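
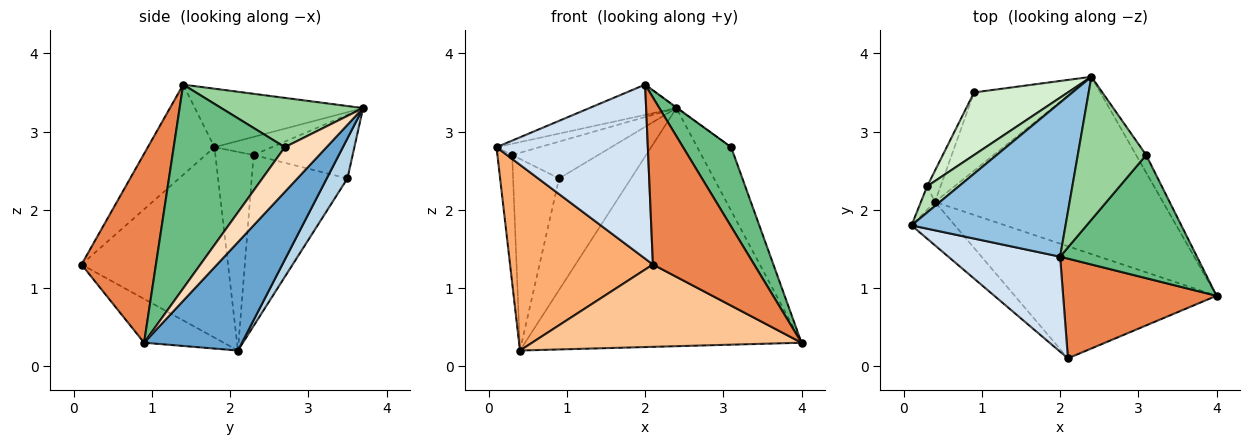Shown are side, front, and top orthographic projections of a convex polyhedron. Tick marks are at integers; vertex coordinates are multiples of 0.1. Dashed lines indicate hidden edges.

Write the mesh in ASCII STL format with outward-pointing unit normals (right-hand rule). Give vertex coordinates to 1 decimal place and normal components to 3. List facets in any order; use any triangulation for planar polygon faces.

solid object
 facet normal 0.273 0.772 -0.574
  outer loop
   vertex 0.4 2.1 0.2
   vertex 2.4 3.7 3.3
   vertex 4.0 0.9 0.3
  endloop
 endfacet
 facet normal -0.349 0.181 0.919
  outer loop
   vertex 2.0 1.4 3.6
   vertex 2.4 3.7 3.3
   vertex 0.1 1.8 2.8
  endloop
 endfacet
 facet normal 0.229 0.797 -0.559
  outer loop
   vertex 0.9 3.5 2.4
   vertex 2.4 3.7 3.3
   vertex 0.4 2.1 0.2
  endloop
 endfacet
 facet normal -0.361 -0.819 0.447
  outer loop
   vertex 2.1 0.1 1.3
   vertex 2.0 1.4 3.6
   vertex 0.1 1.8 2.8
  endloop
 endfacet
 facet normal 0.534 -0.726 0.434
  outer loop
   vertex 2.1 0.1 1.3
   vertex 4.0 0.9 0.3
   vertex 2.0 1.4 3.6
  endloop
 endfacet
 facet normal -0.707 -0.689 -0.161
  outer loop
   vertex 2.1 0.1 1.3
   vertex 0.1 1.8 2.8
   vertex 0.4 2.1 0.2
  endloop
 endfacet
 facet normal -0.172 -0.583 -0.794
  outer loop
   vertex 2.1 0.1 1.3
   vertex 0.4 2.1 0.2
   vertex 4.0 0.9 0.3
  endloop
 endfacet
 facet normal 0.765 0.621 -0.172
  outer loop
   vertex 3.1 2.7 2.8
   vertex 4.0 0.9 0.3
   vertex 2.4 3.7 3.3
  endloop
 endfacet
 facet normal 0.781 -0.338 0.525
  outer loop
   vertex 3.1 2.7 2.8
   vertex 2.0 1.4 3.6
   vertex 4.0 0.9 0.3
  endloop
 endfacet
 facet normal 0.585 0.004 0.811
  outer loop
   vertex 3.1 2.7 2.8
   vertex 2.4 3.7 3.3
   vertex 2.0 1.4 3.6
  endloop
 endfacet
 facet normal -0.465 0.349 0.814
  outer loop
   vertex 0.3 2.3 2.7
   vertex 0.1 1.8 2.8
   vertex 2.4 3.7 3.3
  endloop
 endfacet
 facet normal -0.505 0.438 0.744
  outer loop
   vertex 0.3 2.3 2.7
   vertex 2.4 3.7 3.3
   vertex 0.9 3.5 2.4
  endloop
 endfacet
 facet normal -0.931 0.359 -0.066
  outer loop
   vertex 0.3 2.3 2.7
   vertex 0.4 2.1 0.2
   vertex 0.1 1.8 2.8
  endloop
 endfacet
 facet normal -0.899 0.432 -0.071
  outer loop
   vertex 0.3 2.3 2.7
   vertex 0.9 3.5 2.4
   vertex 0.4 2.1 0.2
  endloop
 endfacet
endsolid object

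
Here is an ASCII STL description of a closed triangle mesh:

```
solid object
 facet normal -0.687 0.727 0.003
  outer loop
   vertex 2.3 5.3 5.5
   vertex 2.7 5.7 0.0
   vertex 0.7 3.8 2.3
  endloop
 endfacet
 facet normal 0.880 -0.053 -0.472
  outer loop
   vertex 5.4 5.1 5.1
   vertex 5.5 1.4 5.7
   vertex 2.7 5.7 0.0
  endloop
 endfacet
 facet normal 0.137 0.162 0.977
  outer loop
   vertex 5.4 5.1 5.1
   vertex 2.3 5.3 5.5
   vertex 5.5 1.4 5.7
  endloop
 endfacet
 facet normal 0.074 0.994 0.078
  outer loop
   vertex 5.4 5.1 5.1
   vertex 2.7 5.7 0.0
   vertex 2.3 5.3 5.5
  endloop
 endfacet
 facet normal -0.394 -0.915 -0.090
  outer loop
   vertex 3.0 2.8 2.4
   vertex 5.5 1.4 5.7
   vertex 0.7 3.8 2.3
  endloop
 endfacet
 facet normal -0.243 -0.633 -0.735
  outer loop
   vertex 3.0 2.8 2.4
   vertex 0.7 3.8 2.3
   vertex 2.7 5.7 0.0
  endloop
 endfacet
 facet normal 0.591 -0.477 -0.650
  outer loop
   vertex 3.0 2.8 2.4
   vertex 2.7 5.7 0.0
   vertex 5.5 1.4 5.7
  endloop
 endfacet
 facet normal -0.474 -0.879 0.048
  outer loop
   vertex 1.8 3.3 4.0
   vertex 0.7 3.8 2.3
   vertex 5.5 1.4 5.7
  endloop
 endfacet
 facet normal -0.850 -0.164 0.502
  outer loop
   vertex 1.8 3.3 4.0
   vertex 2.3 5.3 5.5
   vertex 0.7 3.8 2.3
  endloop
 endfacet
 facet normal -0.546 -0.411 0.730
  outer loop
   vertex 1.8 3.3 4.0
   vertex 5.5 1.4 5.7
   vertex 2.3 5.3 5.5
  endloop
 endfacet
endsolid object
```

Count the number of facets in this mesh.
10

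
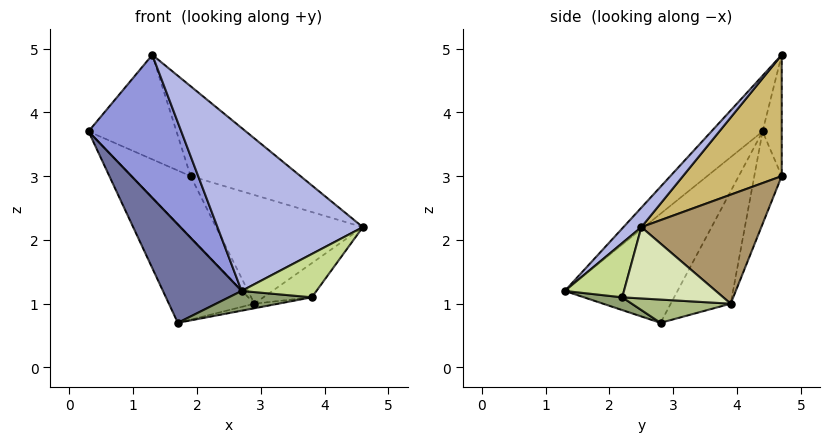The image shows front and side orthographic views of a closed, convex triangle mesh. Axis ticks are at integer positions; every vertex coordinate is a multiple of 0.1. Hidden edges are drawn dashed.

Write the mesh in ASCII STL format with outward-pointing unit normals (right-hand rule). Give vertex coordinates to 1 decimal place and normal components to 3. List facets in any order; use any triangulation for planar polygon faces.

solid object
 facet normal -0.818 -0.571 -0.077
  outer loop
   vertex 1.7 2.8 0.7
   vertex 2.7 1.3 1.2
   vertex 0.3 4.4 3.7
  endloop
 endfacet
 facet normal -0.469 0.669 -0.576
  outer loop
   vertex 2.9 3.9 1.0
   vertex 1.7 2.8 0.7
   vertex 0.3 4.4 3.7
  endloop
 endfacet
 facet normal -0.410 -0.744 0.528
  outer loop
   vertex 1.3 4.7 4.9
   vertex 0.3 4.4 3.7
   vertex 2.7 1.3 1.2
  endloop
 endfacet
 facet normal 0.088 -0.717 0.692
  outer loop
   vertex 1.3 4.7 4.9
   vertex 2.7 1.3 1.2
   vertex 4.6 2.5 2.2
  endloop
 endfacet
 facet normal 0.113 -0.245 -0.963
  outer loop
   vertex 3.8 2.2 1.1
   vertex 2.7 1.3 1.2
   vertex 1.7 2.8 0.7
  endloop
 endfacet
 facet normal 0.200 0.048 -0.979
  outer loop
   vertex 3.8 2.2 1.1
   vertex 1.7 2.8 0.7
   vertex 2.9 3.9 1.0
  endloop
 endfacet
 facet normal 0.603 -0.763 -0.231
  outer loop
   vertex 3.8 2.2 1.1
   vertex 4.6 2.5 2.2
   vertex 2.7 1.3 1.2
  endloop
 endfacet
 facet normal 0.713 0.342 -0.612
  outer loop
   vertex 3.8 2.2 1.1
   vertex 2.9 3.9 1.0
   vertex 4.6 2.5 2.2
  endloop
 endfacet
 facet normal 0.633 0.774 0.007
  outer loop
   vertex 1.9 4.7 3.0
   vertex 4.6 2.5 2.2
   vertex 2.9 3.9 1.0
  endloop
 endfacet
 facet normal 0.654 0.728 0.207
  outer loop
   vertex 1.9 4.7 3.0
   vertex 1.3 4.7 4.9
   vertex 4.6 2.5 2.2
  endloop
 endfacet
 facet normal -0.365 0.787 -0.497
  outer loop
   vertex 1.9 4.7 3.0
   vertex 2.9 3.9 1.0
   vertex 0.3 4.4 3.7
  endloop
 endfacet
 facet normal -0.212 0.975 -0.067
  outer loop
   vertex 1.9 4.7 3.0
   vertex 0.3 4.4 3.7
   vertex 1.3 4.7 4.9
  endloop
 endfacet
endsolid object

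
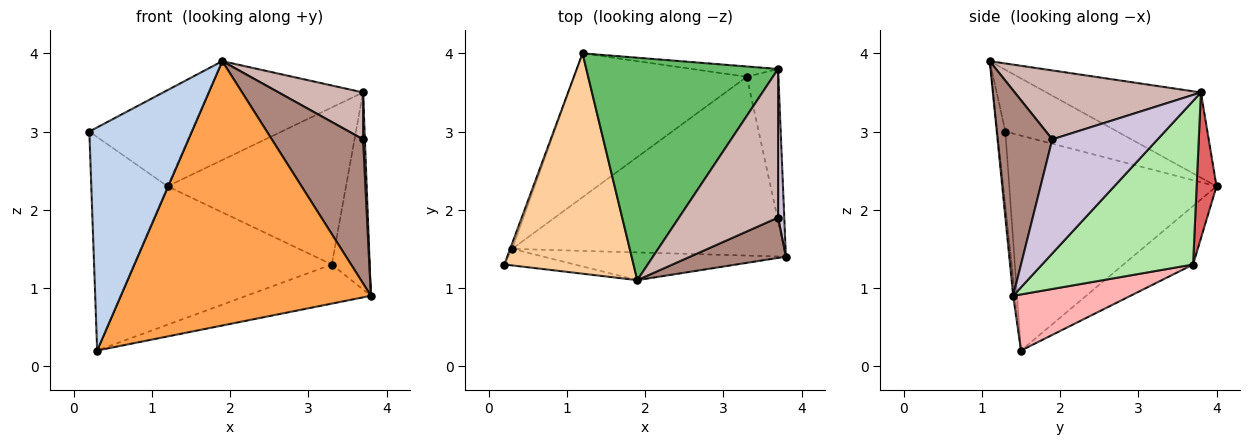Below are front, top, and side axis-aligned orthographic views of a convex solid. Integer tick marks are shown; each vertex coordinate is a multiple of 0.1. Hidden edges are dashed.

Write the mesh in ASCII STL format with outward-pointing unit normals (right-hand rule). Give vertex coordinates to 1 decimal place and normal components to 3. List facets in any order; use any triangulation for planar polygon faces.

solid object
 facet normal -0.938 0.345 -0.009
  outer loop
   vertex 0.3 1.5 0.2
   vertex 0.2 1.3 3.0
   vertex 1.2 4.0 2.3
  endloop
 endfacet
 facet normal -0.078 -0.994 -0.074
  outer loop
   vertex 1.9 1.1 3.9
   vertex 0.2 1.3 3.0
   vertex 0.3 1.5 0.2
  endloop
 endfacet
 facet normal -0.008 -0.995 -0.104
  outer loop
   vertex 1.9 1.1 3.9
   vertex 0.3 1.5 0.2
   vertex 3.8 1.4 0.9
  endloop
 endfacet
 facet normal -0.401 0.366 0.839
  outer loop
   vertex 1.9 1.1 3.9
   vertex 1.2 4.0 2.3
   vertex 0.2 1.3 3.0
  endloop
 endfacet
 facet normal -0.376 0.376 0.847
  outer loop
   vertex 1.9 1.1 3.9
   vertex 3.7 3.8 3.5
   vertex 1.2 4.0 2.3
  endloop
 endfacet
 facet normal 0.953 0.239 -0.184
  outer loop
   vertex 3.3 3.7 1.3
   vertex 3.7 3.8 3.5
   vertex 3.8 1.4 0.9
  endloop
 endfacet
 facet normal 0.111 0.992 -0.065
  outer loop
   vertex 3.3 3.7 1.3
   vertex 1.2 4.0 2.3
   vertex 3.7 3.8 3.5
  endloop
 endfacet
 facet normal 0.198 0.209 -0.958
  outer loop
   vertex 3.3 3.7 1.3
   vertex 3.8 1.4 0.9
   vertex 0.3 1.5 0.2
  endloop
 endfacet
 facet normal -0.237 0.673 -0.700
  outer loop
   vertex 3.3 3.7 1.3
   vertex 0.3 1.5 0.2
   vertex 1.2 4.0 2.3
  endloop
 endfacet
 facet normal 0.998 -0.017 0.054
  outer loop
   vertex 3.7 1.9 2.9
   vertex 3.8 1.4 0.9
   vertex 3.7 3.8 3.5
  endloop
 endfacet
 facet normal 0.500 -0.834 0.233
  outer loop
   vertex 3.7 1.9 2.9
   vertex 1.9 1.1 3.9
   vertex 3.8 1.4 0.9
  endloop
 endfacet
 facet normal 0.553 -0.251 0.795
  outer loop
   vertex 3.7 1.9 2.9
   vertex 3.7 3.8 3.5
   vertex 1.9 1.1 3.9
  endloop
 endfacet
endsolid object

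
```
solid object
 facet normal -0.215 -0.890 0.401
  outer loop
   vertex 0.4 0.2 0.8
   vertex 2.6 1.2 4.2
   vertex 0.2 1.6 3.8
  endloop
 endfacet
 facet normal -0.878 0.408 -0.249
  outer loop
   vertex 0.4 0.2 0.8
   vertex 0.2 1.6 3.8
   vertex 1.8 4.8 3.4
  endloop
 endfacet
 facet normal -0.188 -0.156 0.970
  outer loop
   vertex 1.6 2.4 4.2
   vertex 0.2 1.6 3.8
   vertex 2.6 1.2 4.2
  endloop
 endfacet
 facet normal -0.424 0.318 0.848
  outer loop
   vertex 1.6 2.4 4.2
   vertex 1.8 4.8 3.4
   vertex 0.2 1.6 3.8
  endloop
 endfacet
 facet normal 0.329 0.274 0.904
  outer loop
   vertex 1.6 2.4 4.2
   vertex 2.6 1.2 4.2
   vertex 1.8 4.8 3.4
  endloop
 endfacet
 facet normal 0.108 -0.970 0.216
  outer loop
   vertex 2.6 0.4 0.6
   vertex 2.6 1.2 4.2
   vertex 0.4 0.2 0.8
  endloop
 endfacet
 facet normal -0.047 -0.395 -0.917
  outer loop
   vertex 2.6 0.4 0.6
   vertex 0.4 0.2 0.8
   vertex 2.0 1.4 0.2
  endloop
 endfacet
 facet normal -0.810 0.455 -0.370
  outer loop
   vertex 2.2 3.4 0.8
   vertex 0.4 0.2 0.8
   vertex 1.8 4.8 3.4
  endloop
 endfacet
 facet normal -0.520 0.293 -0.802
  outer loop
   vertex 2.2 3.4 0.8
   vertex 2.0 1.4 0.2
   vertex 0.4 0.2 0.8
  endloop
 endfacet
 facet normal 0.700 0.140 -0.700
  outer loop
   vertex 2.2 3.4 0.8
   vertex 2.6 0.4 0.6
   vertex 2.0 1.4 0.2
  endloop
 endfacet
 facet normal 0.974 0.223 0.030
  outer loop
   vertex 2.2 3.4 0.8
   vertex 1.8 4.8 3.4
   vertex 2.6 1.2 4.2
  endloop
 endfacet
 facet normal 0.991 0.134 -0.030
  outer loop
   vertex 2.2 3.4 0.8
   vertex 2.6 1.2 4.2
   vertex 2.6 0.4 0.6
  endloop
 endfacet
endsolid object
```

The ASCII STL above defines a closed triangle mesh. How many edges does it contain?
18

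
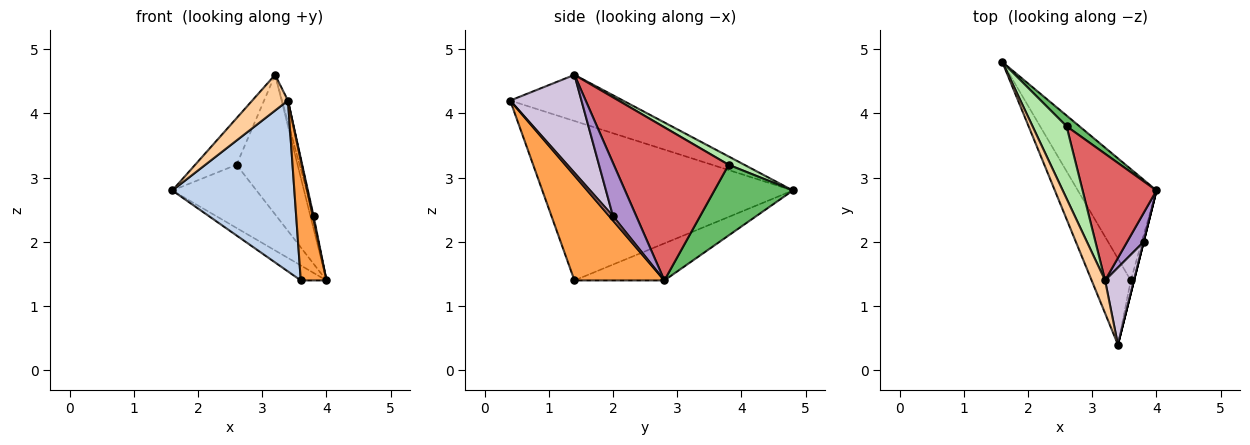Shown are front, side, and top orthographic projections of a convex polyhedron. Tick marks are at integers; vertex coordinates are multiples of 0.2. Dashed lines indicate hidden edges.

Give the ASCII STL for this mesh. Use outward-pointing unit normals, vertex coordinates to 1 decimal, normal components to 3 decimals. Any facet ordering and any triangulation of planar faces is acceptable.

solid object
 facet normal -0.423 0.121 -0.898
  outer loop
   vertex 3.6 1.4 1.4
   vertex 1.6 4.8 2.8
   vertex 4.0 2.8 1.4
  endloop
 endfacet
 facet normal -0.878 -0.428 -0.215
  outer loop
   vertex 3.6 1.4 1.4
   vertex 3.4 0.4 4.2
   vertex 1.6 4.8 2.8
  endloop
 endfacet
 facet normal 0.961 -0.275 -0.029
  outer loop
   vertex 3.6 1.4 1.4
   vertex 4.0 2.8 1.4
   vertex 3.4 0.4 4.2
  endloop
 endfacet
 facet normal -0.919 -0.291 0.267
  outer loop
   vertex 3.2 1.4 4.6
   vertex 1.6 4.8 2.8
   vertex 3.4 0.4 4.2
  endloop
 endfacet
 facet normal 0.677 0.726 0.123
  outer loop
   vertex 2.6 3.8 3.2
   vertex 4.0 2.8 1.4
   vertex 1.6 4.8 2.8
  endloop
 endfacet
 facet normal 0.201 0.531 0.823
  outer loop
   vertex 2.6 3.8 3.2
   vertex 1.6 4.8 2.8
   vertex 3.2 1.4 4.6
  endloop
 endfacet
 facet normal 0.812 0.432 0.392
  outer loop
   vertex 2.6 3.8 3.2
   vertex 3.2 1.4 4.6
   vertex 4.0 2.8 1.4
  endloop
 endfacet
 facet normal 0.970 -0.243 0.000
  outer loop
   vertex 3.8 2.0 2.4
   vertex 3.4 0.4 4.2
   vertex 4.0 2.8 1.4
  endloop
 endfacet
 facet normal 0.947 0.131 0.294
  outer loop
   vertex 3.8 2.0 2.4
   vertex 4.0 2.8 1.4
   vertex 3.2 1.4 4.6
  endloop
 endfacet
 facet normal 0.956 0.078 0.282
  outer loop
   vertex 3.8 2.0 2.4
   vertex 3.2 1.4 4.6
   vertex 3.4 0.4 4.2
  endloop
 endfacet
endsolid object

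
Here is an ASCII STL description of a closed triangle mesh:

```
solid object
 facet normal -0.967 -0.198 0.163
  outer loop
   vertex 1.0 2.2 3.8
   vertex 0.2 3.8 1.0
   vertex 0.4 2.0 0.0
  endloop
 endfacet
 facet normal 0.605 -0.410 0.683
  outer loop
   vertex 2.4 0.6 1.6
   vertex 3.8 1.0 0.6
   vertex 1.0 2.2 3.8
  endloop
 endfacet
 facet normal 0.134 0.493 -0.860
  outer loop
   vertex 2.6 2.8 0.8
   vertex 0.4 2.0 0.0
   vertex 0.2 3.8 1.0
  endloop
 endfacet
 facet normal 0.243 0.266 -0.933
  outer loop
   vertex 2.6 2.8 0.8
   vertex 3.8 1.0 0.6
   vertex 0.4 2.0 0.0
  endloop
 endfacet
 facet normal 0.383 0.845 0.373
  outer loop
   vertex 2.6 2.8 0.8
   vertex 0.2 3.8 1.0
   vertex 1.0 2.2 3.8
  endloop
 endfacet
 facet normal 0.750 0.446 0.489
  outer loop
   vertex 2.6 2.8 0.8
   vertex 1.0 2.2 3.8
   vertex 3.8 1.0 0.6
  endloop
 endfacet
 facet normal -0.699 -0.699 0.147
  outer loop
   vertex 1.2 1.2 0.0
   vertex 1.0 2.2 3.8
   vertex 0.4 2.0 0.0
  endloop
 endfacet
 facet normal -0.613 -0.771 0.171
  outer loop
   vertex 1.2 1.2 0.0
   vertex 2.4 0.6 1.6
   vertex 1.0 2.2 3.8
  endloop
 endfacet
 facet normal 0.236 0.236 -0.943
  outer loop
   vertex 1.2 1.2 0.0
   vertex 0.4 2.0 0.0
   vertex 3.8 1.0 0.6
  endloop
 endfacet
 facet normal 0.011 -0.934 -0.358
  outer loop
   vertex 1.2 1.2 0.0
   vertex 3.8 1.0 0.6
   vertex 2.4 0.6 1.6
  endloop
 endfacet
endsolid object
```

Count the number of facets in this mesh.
10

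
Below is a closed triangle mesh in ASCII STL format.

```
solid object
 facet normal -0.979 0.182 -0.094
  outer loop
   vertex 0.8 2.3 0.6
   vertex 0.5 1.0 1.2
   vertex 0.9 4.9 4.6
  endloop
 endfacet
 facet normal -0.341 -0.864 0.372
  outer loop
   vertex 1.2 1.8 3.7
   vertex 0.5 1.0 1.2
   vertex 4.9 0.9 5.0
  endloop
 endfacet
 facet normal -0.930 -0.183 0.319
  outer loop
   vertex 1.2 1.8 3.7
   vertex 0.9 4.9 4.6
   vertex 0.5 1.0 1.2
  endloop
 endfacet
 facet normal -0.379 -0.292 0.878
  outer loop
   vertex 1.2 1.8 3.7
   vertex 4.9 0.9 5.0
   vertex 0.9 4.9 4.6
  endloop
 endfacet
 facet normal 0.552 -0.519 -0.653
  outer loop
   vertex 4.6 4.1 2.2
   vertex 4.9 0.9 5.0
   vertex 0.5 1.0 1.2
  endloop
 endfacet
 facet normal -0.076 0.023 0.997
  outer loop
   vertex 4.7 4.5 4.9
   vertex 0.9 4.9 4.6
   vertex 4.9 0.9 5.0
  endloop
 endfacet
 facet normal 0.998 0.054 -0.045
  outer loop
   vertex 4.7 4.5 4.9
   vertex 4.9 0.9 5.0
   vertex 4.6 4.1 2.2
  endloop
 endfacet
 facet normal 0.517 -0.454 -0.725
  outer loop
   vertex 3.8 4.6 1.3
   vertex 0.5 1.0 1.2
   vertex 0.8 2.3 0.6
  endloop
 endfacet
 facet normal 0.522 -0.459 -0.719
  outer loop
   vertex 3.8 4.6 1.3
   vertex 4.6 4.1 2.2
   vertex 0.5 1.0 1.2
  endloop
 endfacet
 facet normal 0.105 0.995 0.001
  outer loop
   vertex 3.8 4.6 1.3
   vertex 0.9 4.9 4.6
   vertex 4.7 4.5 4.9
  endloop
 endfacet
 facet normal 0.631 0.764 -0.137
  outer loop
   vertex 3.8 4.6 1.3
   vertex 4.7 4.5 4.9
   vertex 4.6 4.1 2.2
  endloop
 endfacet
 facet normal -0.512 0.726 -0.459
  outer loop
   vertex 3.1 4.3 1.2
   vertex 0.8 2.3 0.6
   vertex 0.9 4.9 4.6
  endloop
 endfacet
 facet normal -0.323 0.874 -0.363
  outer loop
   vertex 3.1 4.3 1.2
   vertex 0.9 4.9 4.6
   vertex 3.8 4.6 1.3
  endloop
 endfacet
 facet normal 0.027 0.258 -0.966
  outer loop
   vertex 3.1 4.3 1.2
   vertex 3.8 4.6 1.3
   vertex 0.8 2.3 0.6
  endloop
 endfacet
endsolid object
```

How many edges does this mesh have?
21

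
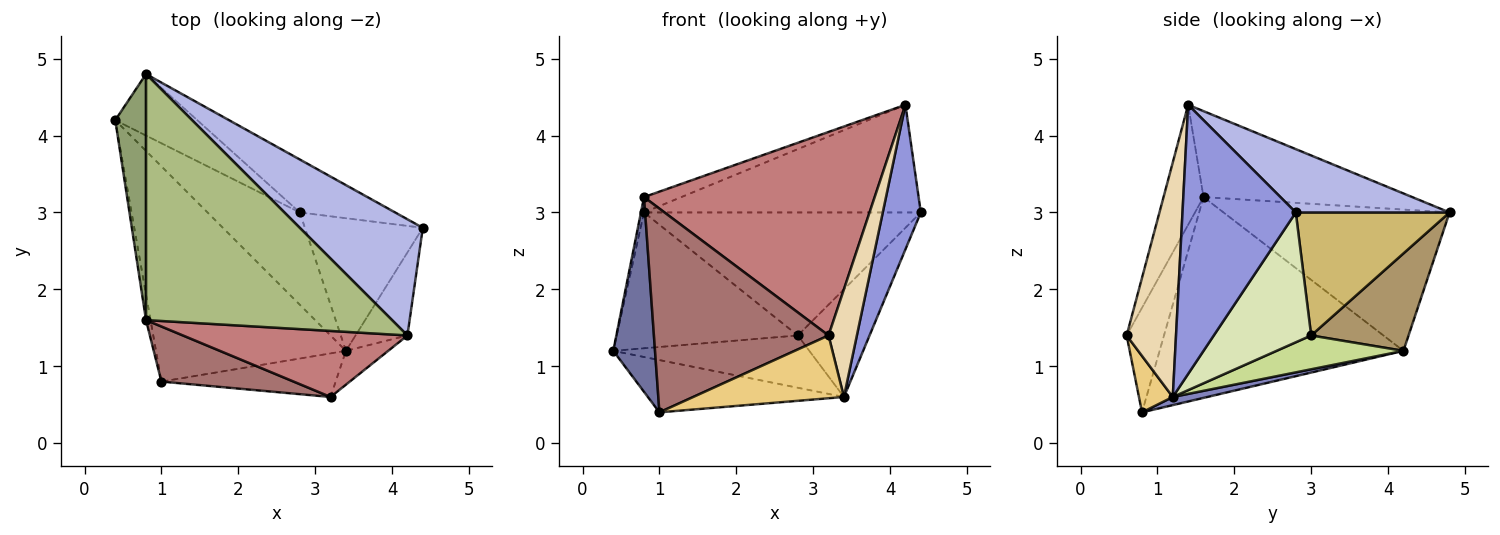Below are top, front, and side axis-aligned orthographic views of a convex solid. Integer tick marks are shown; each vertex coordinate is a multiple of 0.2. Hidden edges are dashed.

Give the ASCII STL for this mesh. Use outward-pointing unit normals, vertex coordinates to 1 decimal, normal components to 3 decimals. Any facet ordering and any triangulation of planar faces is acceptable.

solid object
 facet normal -0.985 -0.169 -0.022
  outer loop
   vertex 0.8 1.6 3.2
   vertex 0.4 4.2 1.2
   vertex 1.0 0.8 0.4
  endloop
 endfacet
 facet normal 0.042 0.236 -0.971
  outer loop
   vertex 3.4 1.2 0.6
   vertex 1.0 0.8 0.4
   vertex 0.4 4.2 1.2
  endloop
 endfacet
 facet normal 0.933 -0.313 -0.180
  outer loop
   vertex 3.4 1.2 0.6
   vertex 4.4 2.8 3.0
   vertex 4.2 1.4 4.4
  endloop
 endfacet
 facet normal 0.353 0.636 0.686
  outer loop
   vertex 0.8 4.8 3.0
   vertex 4.2 1.4 4.4
   vertex 4.4 2.8 3.0
  endloop
 endfacet
 facet normal -0.977 0.013 0.213
  outer loop
   vertex 0.8 4.8 3.0
   vertex 0.4 4.2 1.2
   vertex 0.8 1.6 3.2
  endloop
 endfacet
 facet normal -0.329 0.059 0.942
  outer loop
   vertex 0.8 4.8 3.0
   vertex 0.8 1.6 3.2
   vertex 4.2 1.4 4.4
  endloop
 endfacet
 facet normal 0.304 0.470 -0.829
  outer loop
   vertex 2.8 3.0 1.4
   vertex 3.4 1.2 0.6
   vertex 0.4 4.2 1.2
  endloop
 endfacet
 facet normal 0.650 0.479 -0.590
  outer loop
   vertex 2.8 3.0 1.4
   vertex 4.4 2.8 3.0
   vertex 3.4 1.2 0.6
  endloop
 endfacet
 facet normal 0.440 0.818 -0.370
  outer loop
   vertex 2.8 3.0 1.4
   vertex 0.4 4.2 1.2
   vertex 0.8 4.8 3.0
  endloop
 endfacet
 facet normal 0.455 0.818 -0.352
  outer loop
   vertex 2.8 3.0 1.4
   vertex 0.8 4.8 3.0
   vertex 4.4 2.8 3.0
  endloop
 endfacet
 facet normal 0.181 -0.808 -0.561
  outer loop
   vertex 3.2 0.6 1.4
   vertex 1.0 0.8 0.4
   vertex 3.4 1.2 0.6
  endloop
 endfacet
 facet normal 0.857 -0.492 -0.155
  outer loop
   vertex 3.2 0.6 1.4
   vertex 3.4 1.2 0.6
   vertex 4.2 1.4 4.4
  endloop
 endfacet
 facet normal -0.202 -0.945 0.256
  outer loop
   vertex 3.2 0.6 1.4
   vertex 0.8 1.6 3.2
   vertex 1.0 0.8 0.4
  endloop
 endfacet
 facet normal -0.163 -0.939 0.304
  outer loop
   vertex 3.2 0.6 1.4
   vertex 4.2 1.4 4.4
   vertex 0.8 1.6 3.2
  endloop
 endfacet
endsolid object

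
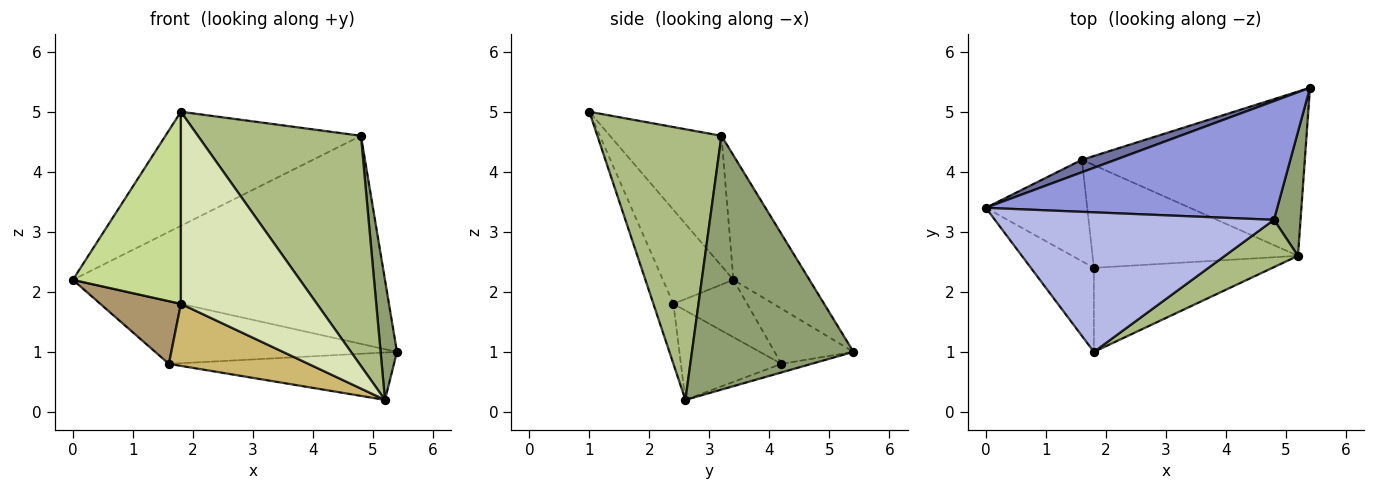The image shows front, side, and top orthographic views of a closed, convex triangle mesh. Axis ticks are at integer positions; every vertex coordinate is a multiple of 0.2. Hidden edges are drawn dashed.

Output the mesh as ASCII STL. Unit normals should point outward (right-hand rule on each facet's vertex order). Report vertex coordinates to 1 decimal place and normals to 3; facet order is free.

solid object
 facet normal -0.305 0.934 0.186
  outer loop
   vertex 1.6 4.2 0.8
   vertex 0.0 3.4 2.2
   vertex 5.4 5.4 1.0
  endloop
 endfacet
 facet normal -0.037 0.277 -0.960
  outer loop
   vertex 1.6 4.2 0.8
   vertex 5.4 5.4 1.0
   vertex 5.2 2.6 0.2
  endloop
 endfacet
 facet normal -0.207 0.850 0.485
  outer loop
   vertex 4.8 3.2 4.6
   vertex 5.4 5.4 1.0
   vertex 0.0 3.4 2.2
  endloop
 endfacet
 facet normal -0.339 0.595 0.728
  outer loop
   vertex 4.8 3.2 4.6
   vertex 0.0 3.4 2.2
   vertex 1.8 1.0 5.0
  endloop
 endfacet
 facet normal 0.990 -0.100 0.104
  outer loop
   vertex 4.8 3.2 4.6
   vertex 5.2 2.6 0.2
   vertex 5.4 5.4 1.0
  endloop
 endfacet
 facet normal 0.598 -0.785 0.161
  outer loop
   vertex 4.8 3.2 4.6
   vertex 1.8 1.0 5.0
   vertex 5.2 2.6 0.2
  endloop
 endfacet
 facet normal -0.513 -0.786 -0.344
  outer loop
   vertex 1.8 2.4 1.8
   vertex 1.8 1.0 5.0
   vertex 0.0 3.4 2.2
  endloop
 endfacet
 facet normal -0.134 -0.908 -0.397
  outer loop
   vertex 1.8 2.4 1.8
   vertex 5.2 2.6 0.2
   vertex 1.8 1.0 5.0
  endloop
 endfacet
 facet normal -0.434 -0.474 -0.766
  outer loop
   vertex 1.8 2.4 1.8
   vertex 0.0 3.4 2.2
   vertex 1.6 4.2 0.8
  endloop
 endfacet
 facet normal -0.349 -0.484 -0.802
  outer loop
   vertex 1.8 2.4 1.8
   vertex 1.6 4.2 0.8
   vertex 5.2 2.6 0.2
  endloop
 endfacet
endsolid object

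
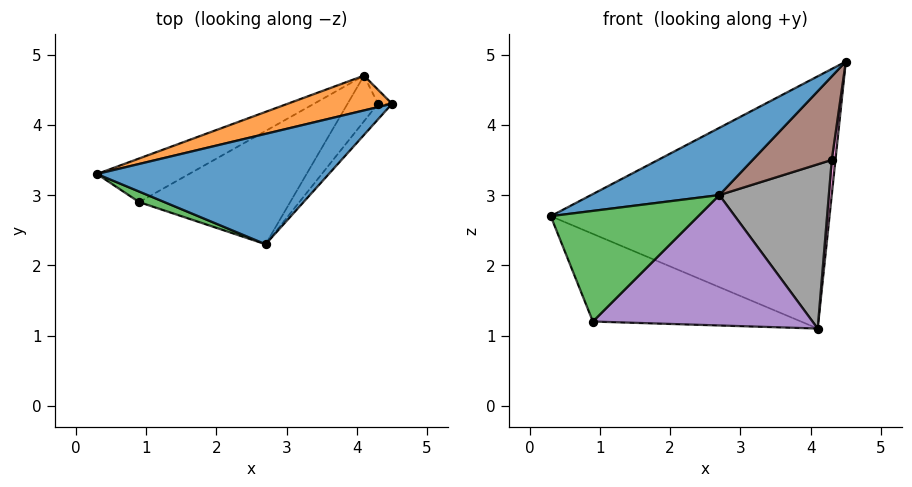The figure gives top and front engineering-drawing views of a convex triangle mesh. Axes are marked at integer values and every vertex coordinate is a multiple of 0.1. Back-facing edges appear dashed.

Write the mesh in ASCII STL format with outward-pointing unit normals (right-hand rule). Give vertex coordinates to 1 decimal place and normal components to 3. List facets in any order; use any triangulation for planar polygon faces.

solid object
 facet normal -0.308 -0.495 0.813
  outer loop
   vertex 2.7 2.3 3.0
   vertex 4.5 4.3 4.9
   vertex 0.3 3.3 2.7
  endloop
 endfacet
 facet normal -0.294 0.947 0.131
  outer loop
   vertex 4.1 4.7 1.1
   vertex 0.3 3.3 2.7
   vertex 4.5 4.3 4.9
  endloop
 endfacet
 facet normal -0.392 -0.916 0.087
  outer loop
   vertex 0.9 2.9 1.2
   vertex 2.7 2.3 3.0
   vertex 0.3 3.3 2.7
  endloop
 endfacet
 facet normal -0.460 0.795 -0.396
  outer loop
   vertex 0.9 2.9 1.2
   vertex 0.3 3.3 2.7
   vertex 4.1 4.7 1.1
  endloop
 endfacet
 facet normal 0.375 -0.700 -0.608
  outer loop
   vertex 0.9 2.9 1.2
   vertex 4.1 4.7 1.1
   vertex 2.7 2.3 3.0
  endloop
 endfacet
 facet normal 0.789 -0.603 -0.113
  outer loop
   vertex 4.3 4.3 3.5
   vertex 4.5 4.3 4.9
   vertex 2.7 2.3 3.0
  endloop
 endfacet
 facet normal 0.933 -0.333 -0.133
  outer loop
   vertex 4.3 4.3 3.5
   vertex 4.1 4.7 1.1
   vertex 4.5 4.3 4.9
  endloop
 endfacet
 facet normal 0.790 -0.591 -0.164
  outer loop
   vertex 4.3 4.3 3.5
   vertex 2.7 2.3 3.0
   vertex 4.1 4.7 1.1
  endloop
 endfacet
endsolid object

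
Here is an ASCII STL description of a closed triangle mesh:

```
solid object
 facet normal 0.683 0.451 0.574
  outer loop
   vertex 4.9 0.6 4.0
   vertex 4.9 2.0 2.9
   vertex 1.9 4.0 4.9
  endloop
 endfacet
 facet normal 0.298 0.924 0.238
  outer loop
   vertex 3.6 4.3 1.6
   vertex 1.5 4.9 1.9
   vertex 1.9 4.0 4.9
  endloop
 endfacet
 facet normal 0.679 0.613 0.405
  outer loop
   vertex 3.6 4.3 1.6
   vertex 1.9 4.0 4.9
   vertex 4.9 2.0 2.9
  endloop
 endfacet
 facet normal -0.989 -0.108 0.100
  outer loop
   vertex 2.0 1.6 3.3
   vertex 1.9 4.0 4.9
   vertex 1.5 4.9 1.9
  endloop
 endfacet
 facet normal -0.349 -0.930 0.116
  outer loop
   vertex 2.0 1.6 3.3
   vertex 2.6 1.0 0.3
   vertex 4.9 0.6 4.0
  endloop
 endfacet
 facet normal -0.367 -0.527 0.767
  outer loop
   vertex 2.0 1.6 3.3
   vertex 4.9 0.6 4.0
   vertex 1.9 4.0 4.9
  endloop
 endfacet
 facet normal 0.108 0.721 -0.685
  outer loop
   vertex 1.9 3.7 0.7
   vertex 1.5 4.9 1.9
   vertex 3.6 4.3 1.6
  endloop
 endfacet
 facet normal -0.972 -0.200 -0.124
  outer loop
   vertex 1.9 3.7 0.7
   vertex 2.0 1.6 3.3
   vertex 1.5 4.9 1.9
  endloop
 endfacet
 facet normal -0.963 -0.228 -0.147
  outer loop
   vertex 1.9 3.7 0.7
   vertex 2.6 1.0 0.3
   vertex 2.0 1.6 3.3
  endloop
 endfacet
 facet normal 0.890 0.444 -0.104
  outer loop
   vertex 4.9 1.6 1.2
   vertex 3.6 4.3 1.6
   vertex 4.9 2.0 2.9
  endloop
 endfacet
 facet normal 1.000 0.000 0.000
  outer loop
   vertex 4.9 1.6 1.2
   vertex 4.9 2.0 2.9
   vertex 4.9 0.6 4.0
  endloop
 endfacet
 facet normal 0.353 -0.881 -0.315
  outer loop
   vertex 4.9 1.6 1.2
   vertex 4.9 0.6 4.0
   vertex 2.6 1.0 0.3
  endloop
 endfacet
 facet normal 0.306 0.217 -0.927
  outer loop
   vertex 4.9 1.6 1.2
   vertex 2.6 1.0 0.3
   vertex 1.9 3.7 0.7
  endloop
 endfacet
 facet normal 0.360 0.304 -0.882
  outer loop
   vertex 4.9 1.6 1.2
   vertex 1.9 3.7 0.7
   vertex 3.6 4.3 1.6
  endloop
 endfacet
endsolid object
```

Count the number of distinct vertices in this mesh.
9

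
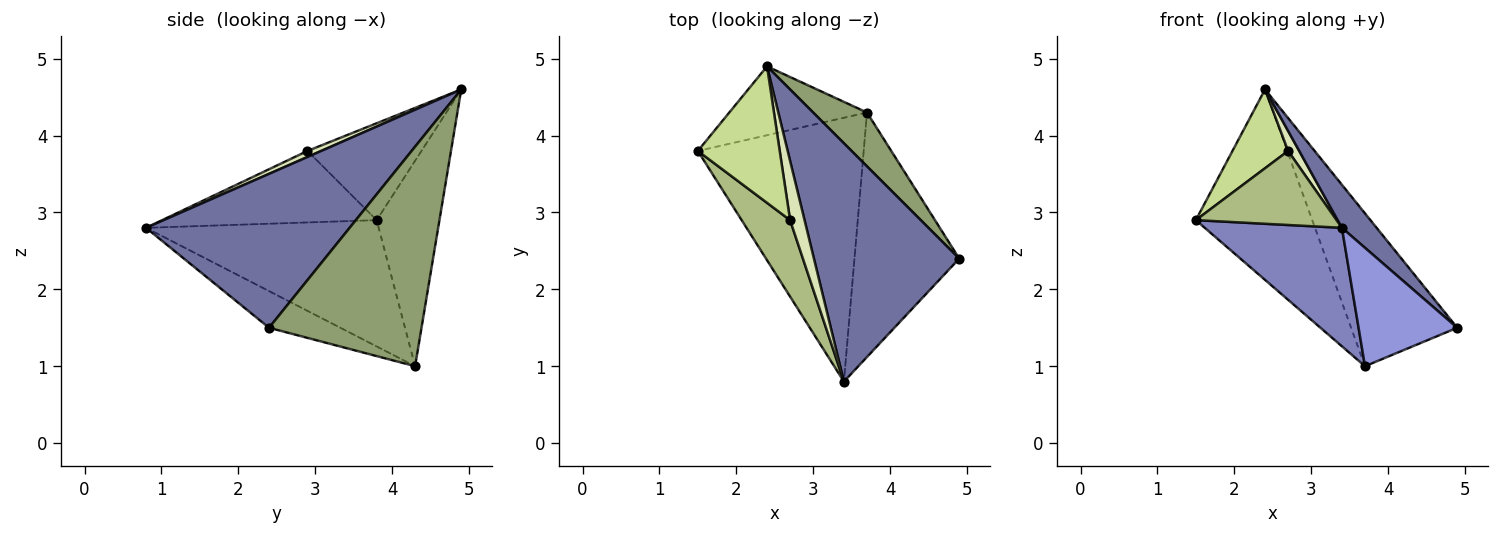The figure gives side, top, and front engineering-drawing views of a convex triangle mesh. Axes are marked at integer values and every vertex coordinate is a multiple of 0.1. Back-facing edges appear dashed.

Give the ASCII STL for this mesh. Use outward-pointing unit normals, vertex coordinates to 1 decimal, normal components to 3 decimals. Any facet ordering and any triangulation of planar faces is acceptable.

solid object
 facet normal 0.722 -0.123 0.681
  outer loop
   vertex 2.4 4.9 4.6
   vertex 3.4 0.8 2.8
   vertex 4.9 2.4 1.5
  endloop
 endfacet
 facet normal -0.571 -0.336 -0.749
  outer loop
   vertex 3.7 4.3 1.0
   vertex 3.4 0.8 2.8
   vertex 1.5 3.8 2.9
  endloop
 endfacet
 facet normal -0.301 -0.416 -0.858
  outer loop
   vertex 3.7 4.3 1.0
   vertex 4.9 2.4 1.5
   vertex 3.4 0.8 2.8
  endloop
 endfacet
 facet normal -0.452 0.839 -0.303
  outer loop
   vertex 3.7 4.3 1.0
   vertex 1.5 3.8 2.9
   vertex 2.4 4.9 4.6
  endloop
 endfacet
 facet normal 0.805 0.560 0.197
  outer loop
   vertex 3.7 4.3 1.0
   vertex 2.4 4.9 4.6
   vertex 4.9 2.4 1.5
  endloop
 endfacet
 facet normal -0.728 -0.477 0.493
  outer loop
   vertex 2.7 2.9 3.8
   vertex 1.5 3.8 2.9
   vertex 3.4 0.8 2.8
  endloop
 endfacet
 facet normal -0.716 -0.349 0.605
  outer loop
   vertex 2.7 2.9 3.8
   vertex 2.4 4.9 4.6
   vertex 1.5 3.8 2.9
  endloop
 endfacet
 facet normal 0.366 -0.298 0.882
  outer loop
   vertex 2.7 2.9 3.8
   vertex 3.4 0.8 2.8
   vertex 2.4 4.9 4.6
  endloop
 endfacet
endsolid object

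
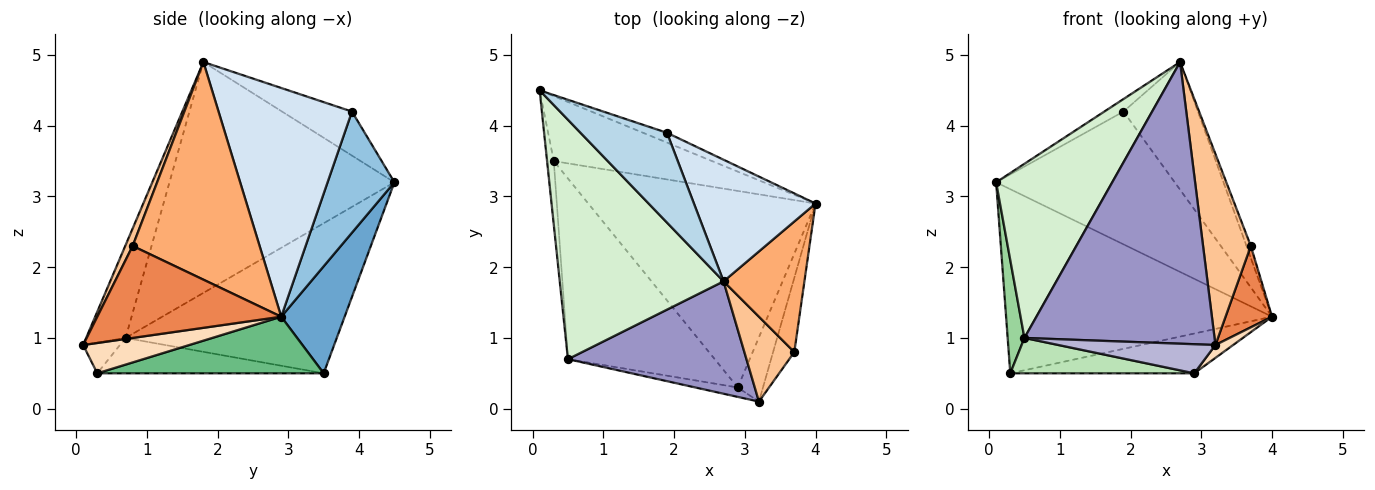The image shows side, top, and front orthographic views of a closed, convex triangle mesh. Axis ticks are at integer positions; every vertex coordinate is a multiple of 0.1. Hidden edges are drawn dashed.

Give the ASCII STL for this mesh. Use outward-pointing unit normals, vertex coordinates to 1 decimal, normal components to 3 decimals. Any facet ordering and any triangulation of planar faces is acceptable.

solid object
 facet normal 0.219 0.920 -0.325
  outer loop
   vertex 0.3 3.5 0.5
   vertex 0.1 4.5 3.2
   vertex 4.0 2.9 1.3
  endloop
 endfacet
 facet normal 0.350 0.934 -0.069
  outer loop
   vertex 1.9 3.9 4.2
   vertex 4.0 2.9 1.3
   vertex 0.1 4.5 3.2
  endloop
 endfacet
 facet normal -0.450 0.123 0.884
  outer loop
   vertex 1.9 3.9 4.2
   vertex 0.1 4.5 3.2
   vertex 2.7 1.8 4.9
  endloop
 endfacet
 facet normal 0.792 0.442 0.421
  outer loop
   vertex 1.9 3.9 4.2
   vertex 2.7 1.8 4.9
   vertex 4.0 2.9 1.3
  endloop
 endfacet
 facet normal 0.946 -0.239 -0.218
  outer loop
   vertex 3.7 0.8 2.3
   vertex 3.2 0.1 0.9
   vertex 4.0 2.9 1.3
  endloop
 endfacet
 facet normal 0.937 0.032 0.348
  outer loop
   vertex 3.7 0.8 2.3
   vertex 4.0 2.9 1.3
   vertex 2.7 1.8 4.9
  endloop
 endfacet
 facet normal 0.141 -0.905 0.402
  outer loop
   vertex 3.7 0.8 2.3
   vertex 2.7 1.8 4.9
   vertex 3.2 0.1 0.9
  endloop
 endfacet
 facet normal 0.762 -0.127 -0.635
  outer loop
   vertex 2.9 0.3 0.5
   vertex 4.0 2.9 1.3
   vertex 3.2 0.1 0.9
  endloop
 endfacet
 facet normal 0.237 0.193 -0.952
  outer loop
   vertex 2.9 0.3 0.5
   vertex 0.3 3.5 0.5
   vertex 4.0 2.9 1.3
  endloop
 endfacet
 facet normal -0.996 -0.079 -0.044
  outer loop
   vertex 0.5 0.7 1.0
   vertex 0.1 4.5 3.2
   vertex 0.3 3.5 0.5
  endloop
 endfacet
 facet normal -0.230 -0.187 -0.955
  outer loop
   vertex 0.5 0.7 1.0
   vertex 0.3 3.5 0.5
   vertex 2.9 0.3 0.5
  endloop
 endfacet
 facet normal -0.752 -0.388 0.533
  outer loop
   vertex 0.5 0.7 1.0
   vertex 2.7 1.8 4.9
   vertex 0.1 4.5 3.2
  endloop
 endfacet
 facet normal -0.189 -0.912 0.364
  outer loop
   vertex 0.5 0.7 1.0
   vertex 3.2 0.1 0.9
   vertex 2.7 1.8 4.9
  endloop
 endfacet
 facet normal -0.217 -0.928 -0.301
  outer loop
   vertex 0.5 0.7 1.0
   vertex 2.9 0.3 0.5
   vertex 3.2 0.1 0.9
  endloop
 endfacet
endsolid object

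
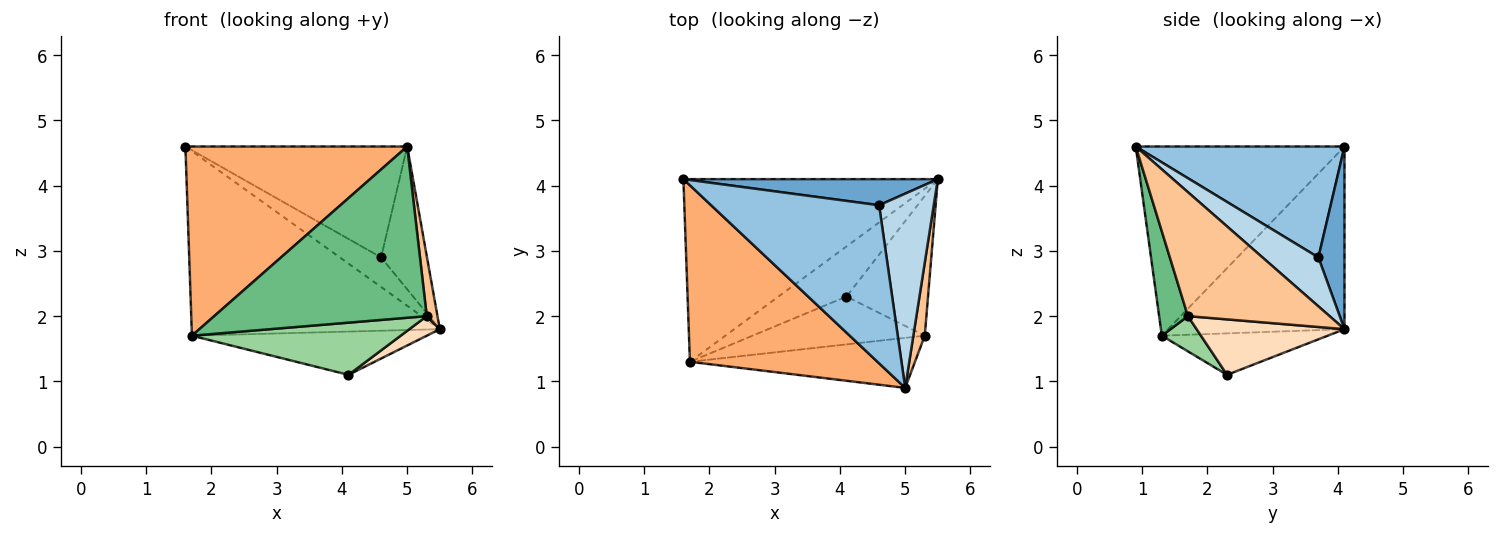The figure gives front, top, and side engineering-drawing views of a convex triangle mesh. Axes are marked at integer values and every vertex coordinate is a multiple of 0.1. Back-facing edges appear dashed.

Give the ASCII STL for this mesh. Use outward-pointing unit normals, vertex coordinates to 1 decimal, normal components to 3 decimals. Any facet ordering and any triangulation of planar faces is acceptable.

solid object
 facet normal 0.429 0.678 0.597
  outer loop
   vertex 4.6 3.7 2.9
   vertex 5.5 4.1 1.8
   vertex 1.6 4.1 4.6
  endloop
 endfacet
 facet normal 0.475 0.505 0.720
  outer loop
   vertex 4.6 3.7 2.9
   vertex 1.6 4.1 4.6
   vertex 5.0 0.9 4.6
  endloop
 endfacet
 facet normal 0.585 0.480 0.653
  outer loop
   vertex 4.6 3.7 2.9
   vertex 5.0 0.9 4.6
   vertex 5.5 4.1 1.8
  endloop
 endfacet
 facet normal -0.451 0.634 -0.628
  outer loop
   vertex 1.7 1.3 1.7
   vertex 1.6 4.1 4.6
   vertex 5.5 4.1 1.8
  endloop
 endfacet
 facet normal -0.419 0.593 -0.687
  outer loop
   vertex 1.7 1.3 1.7
   vertex 5.5 4.1 1.8
   vertex 4.1 2.3 1.1
  endloop
 endfacet
 facet normal -0.567 -0.602 0.562
  outer loop
   vertex 1.7 1.3 1.7
   vertex 5.0 0.9 4.6
   vertex 1.6 4.1 4.6
  endloop
 endfacet
 facet normal 0.993 -0.075 0.091
  outer loop
   vertex 5.3 1.7 2.0
   vertex 5.5 4.1 1.8
   vertex 5.0 0.9 4.6
  endloop
 endfacet
 facet normal 0.559 -0.115 -0.821
  outer loop
   vertex 5.3 1.7 2.0
   vertex 4.1 2.3 1.1
   vertex 5.5 4.1 1.8
  endloop
 endfacet
 facet normal 0.129 -0.952 -0.278
  outer loop
   vertex 5.3 1.7 2.0
   vertex 5.0 0.9 4.6
   vertex 1.7 1.3 1.7
  endloop
 endfacet
 facet normal 0.137 -0.730 -0.669
  outer loop
   vertex 5.3 1.7 2.0
   vertex 1.7 1.3 1.7
   vertex 4.1 2.3 1.1
  endloop
 endfacet
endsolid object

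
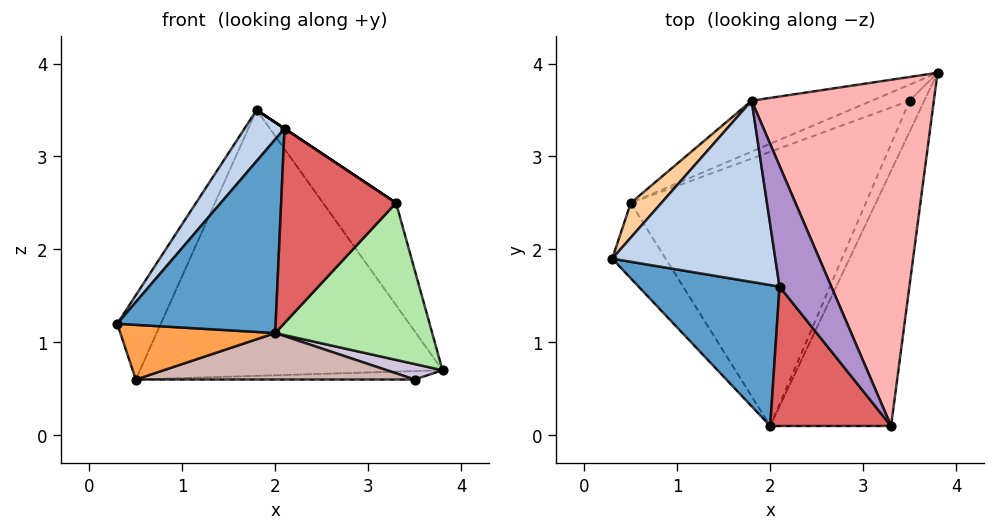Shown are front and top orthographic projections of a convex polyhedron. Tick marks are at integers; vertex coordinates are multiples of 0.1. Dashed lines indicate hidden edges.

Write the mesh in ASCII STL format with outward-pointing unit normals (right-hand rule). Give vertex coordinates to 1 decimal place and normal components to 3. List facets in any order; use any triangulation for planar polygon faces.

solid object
 facet normal -0.635 -0.625 0.455
  outer loop
   vertex 2.1 1.6 3.3
   vertex 0.3 1.9 1.2
   vertex 2.0 0.1 1.1
  endloop
 endfacet
 facet normal -0.760 -0.177 0.626
  outer loop
   vertex 2.1 1.6 3.3
   vertex 1.8 3.6 3.5
   vertex 0.3 1.9 1.2
  endloop
 endfacet
 facet normal -0.556 -0.488 -0.673
  outer loop
   vertex 0.5 2.5 0.6
   vertex 2.0 0.1 1.1
   vertex 0.3 1.9 1.2
  endloop
 endfacet
 facet normal -0.853 0.483 0.199
  outer loop
   vertex 0.5 2.5 0.6
   vertex 0.3 1.9 1.2
   vertex 1.8 3.6 3.5
  endloop
 endfacet
 facet normal -0.380 0.908 -0.174
  outer loop
   vertex 0.5 2.5 0.6
   vertex 1.8 3.6 3.5
   vertex 3.8 3.9 0.7
  endloop
 endfacet
 facet normal 0.676 -0.386 -0.628
  outer loop
   vertex 3.3 0.1 2.5
   vertex 2.0 0.1 1.1
   vertex 3.8 3.9 0.7
  endloop
 endfacet
 facet normal -0.532 -0.688 0.494
  outer loop
   vertex 3.3 0.1 2.5
   vertex 2.1 1.6 3.3
   vertex 2.0 0.1 1.1
  endloop
 endfacet
 facet normal 0.793 0.173 0.585
  outer loop
   vertex 3.3 0.1 2.5
   vertex 3.8 3.9 0.7
   vertex 1.8 3.6 3.5
  endloop
 endfacet
 facet normal 0.555 0.000 0.832
  outer loop
   vertex 3.3 0.1 2.5
   vertex 1.8 3.6 3.5
   vertex 2.1 1.6 3.3
  endloop
 endfacet
 facet normal 0.598 -0.359 -0.717
  outer loop
   vertex 3.5 3.6 0.6
   vertex 3.8 3.9 0.7
   vertex 2.0 0.1 1.1
  endloop
 endfacet
 facet normal -0.168 0.459 -0.872
  outer loop
   vertex 3.5 3.6 0.6
   vertex 0.5 2.5 0.6
   vertex 3.8 3.9 0.7
  endloop
 endfacet
 facet normal 0.061 -0.167 -0.984
  outer loop
   vertex 3.5 3.6 0.6
   vertex 2.0 0.1 1.1
   vertex 0.5 2.5 0.6
  endloop
 endfacet
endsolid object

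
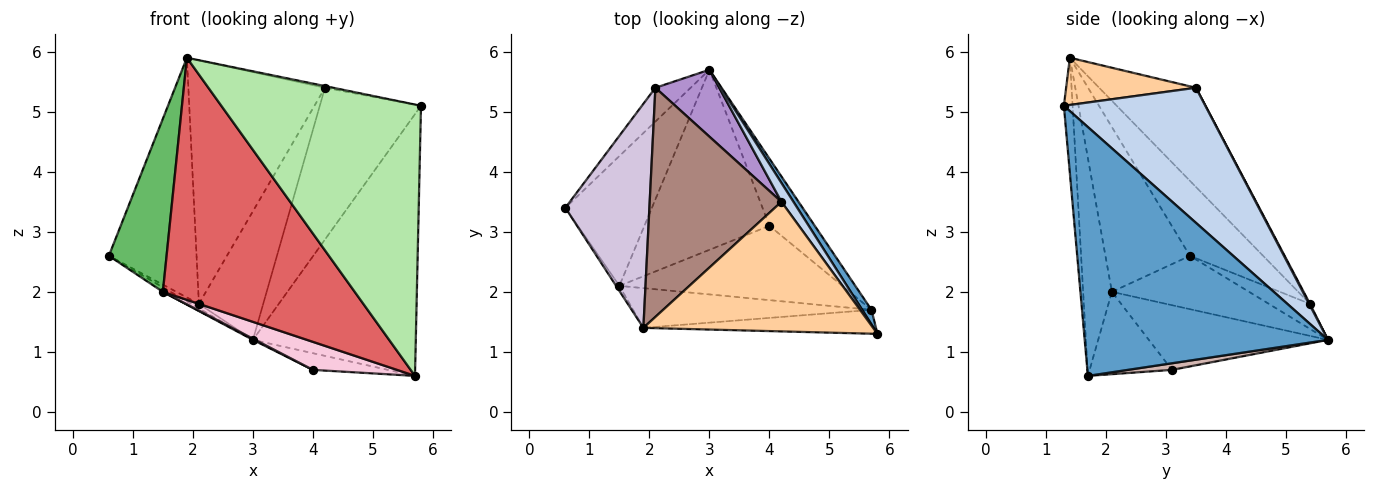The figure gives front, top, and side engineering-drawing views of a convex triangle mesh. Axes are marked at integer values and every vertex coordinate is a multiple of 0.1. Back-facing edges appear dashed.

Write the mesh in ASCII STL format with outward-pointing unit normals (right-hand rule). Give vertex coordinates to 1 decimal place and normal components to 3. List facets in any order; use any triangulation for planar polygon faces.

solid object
 facet normal 0.831 0.556 0.031
  outer loop
   vertex 5.7 1.7 0.6
   vertex 3.0 5.7 1.2
   vertex 5.8 1.3 5.1
  endloop
 endfacet
 facet normal 0.811 0.580 0.072
  outer loop
   vertex 4.2 3.5 5.4
   vertex 5.8 1.3 5.1
   vertex 3.0 5.7 1.2
  endloop
 endfacet
 facet normal -0.525 0.030 -0.851
  outer loop
   vertex 1.5 2.1 2.0
   vertex 0.6 3.4 2.6
   vertex 3.0 5.7 1.2
  endloop
 endfacet
 facet normal 0.201 0.013 0.979
  outer loop
   vertex 1.9 1.4 5.9
   vertex 5.8 1.3 5.1
   vertex 4.2 3.5 5.4
  endloop
 endfacet
 facet normal -0.826 -0.564 -0.017
  outer loop
   vertex 1.9 1.4 5.9
   vertex 0.6 3.4 2.6
   vertex 1.5 2.1 2.0
  endloop
 endfacet
 facet normal -0.043 -0.995 -0.087
  outer loop
   vertex 1.9 1.4 5.9
   vertex 5.7 1.7 0.6
   vertex 5.8 1.3 5.1
  endloop
 endfacet
 facet normal -0.146 -0.976 -0.160
  outer loop
   vertex 1.9 1.4 5.9
   vertex 1.5 2.1 2.0
   vertex 5.7 1.7 0.6
  endloop
 endfacet
 facet normal -0.576 0.108 -0.810
  outer loop
   vertex 2.1 5.4 1.8
   vertex 3.0 5.7 1.2
   vertex 0.6 3.4 2.6
  endloop
 endfacet
 facet normal 0.012 0.887 0.461
  outer loop
   vertex 2.1 5.4 1.8
   vertex 4.2 3.5 5.4
   vertex 3.0 5.7 1.2
  endloop
 endfacet
 facet normal -0.521 0.624 0.583
  outer loop
   vertex 2.1 5.4 1.8
   vertex 0.6 3.4 2.6
   vertex 1.9 1.4 5.9
  endloop
 endfacet
 facet normal -0.459 0.647 0.609
  outer loop
   vertex 2.1 5.4 1.8
   vertex 1.9 1.4 5.9
   vertex 4.2 3.5 5.4
  endloop
 endfacet
 facet normal 0.140 0.239 -0.961
  outer loop
   vertex 4.0 3.1 0.7
   vertex 3.0 5.7 1.2
   vertex 5.7 1.7 0.6
  endloop
 endfacet
 facet normal -0.459 -0.006 -0.888
  outer loop
   vertex 4.0 3.1 0.7
   vertex 1.5 2.1 2.0
   vertex 3.0 5.7 1.2
  endloop
 endfacet
 facet normal -0.327 -0.333 -0.884
  outer loop
   vertex 4.0 3.1 0.7
   vertex 5.7 1.7 0.6
   vertex 1.5 2.1 2.0
  endloop
 endfacet
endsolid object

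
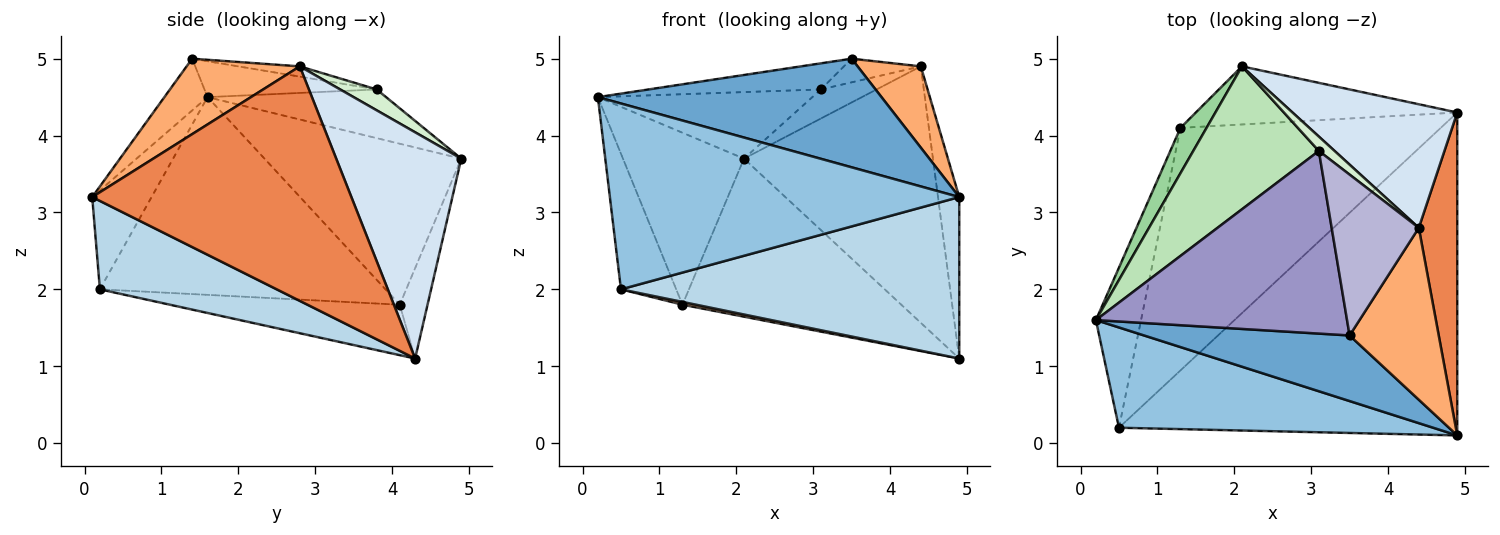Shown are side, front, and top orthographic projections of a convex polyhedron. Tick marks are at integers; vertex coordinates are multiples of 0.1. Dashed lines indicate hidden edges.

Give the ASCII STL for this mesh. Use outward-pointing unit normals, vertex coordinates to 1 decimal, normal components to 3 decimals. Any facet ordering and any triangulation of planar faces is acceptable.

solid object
 facet normal -0.129 -0.849 0.513
  outer loop
   vertex 3.5 1.4 5.0
   vertex 0.2 1.6 4.5
   vertex 4.9 0.1 3.2
  endloop
 endfacet
 facet normal -0.148 -0.870 0.470
  outer loop
   vertex 0.5 0.2 2.0
   vertex 4.9 0.1 3.2
   vertex 0.2 1.6 4.5
  endloop
 endfacet
 facet normal 0.228 -0.435 -0.871
  outer loop
   vertex 0.5 0.2 2.0
   vertex 4.9 4.3 1.1
   vertex 4.9 0.1 3.2
  endloop
 endfacet
 facet normal 0.512 0.774 0.373
  outer loop
   vertex 4.4 2.8 4.9
   vertex 4.9 4.3 1.1
   vertex 2.1 4.9 3.7
  endloop
 endfacet
 facet normal 0.984 0.081 0.161
  outer loop
   vertex 4.4 2.8 4.9
   vertex 4.9 0.1 3.2
   vertex 4.9 4.3 1.1
  endloop
 endfacet
 facet normal 0.608 -0.339 0.718
  outer loop
   vertex 4.4 2.8 4.9
   vertex 3.5 1.4 5.0
   vertex 4.9 0.1 3.2
  endloop
 endfacet
 facet normal -0.190 -0.011 -0.982
  outer loop
   vertex 1.3 4.1 1.8
   vertex 4.9 4.3 1.1
   vertex 0.5 0.2 2.0
  endloop
 endfacet
 facet normal -0.118 0.932 -0.343
  outer loop
   vertex 1.3 4.1 1.8
   vertex 2.1 4.9 3.7
   vertex 4.9 4.3 1.1
  endloop
 endfacet
 facet normal -0.958 0.185 -0.219
  outer loop
   vertex 1.3 4.1 1.8
   vertex 0.5 0.2 2.0
   vertex 0.2 1.6 4.5
  endloop
 endfacet
 facet normal -0.844 0.519 0.137
  outer loop
   vertex 1.3 4.1 1.8
   vertex 0.2 1.6 4.5
   vertex 2.1 4.9 3.7
  endloop
 endfacet
 facet normal -0.332 0.398 0.855
  outer loop
   vertex 3.1 3.8 4.6
   vertex 2.1 4.9 3.7
   vertex 0.2 1.6 4.5
  endloop
 endfacet
 facet normal 0.506 0.773 0.382
  outer loop
   vertex 3.1 3.8 4.6
   vertex 4.4 2.8 4.9
   vertex 2.1 4.9 3.7
  endloop
 endfacet
 facet normal -0.140 0.140 0.980
  outer loop
   vertex 3.1 3.8 4.6
   vertex 0.2 1.6 4.5
   vertex 3.5 1.4 5.0
  endloop
 endfacet
 facet normal -0.116 0.145 0.983
  outer loop
   vertex 3.1 3.8 4.6
   vertex 3.5 1.4 5.0
   vertex 4.4 2.8 4.9
  endloop
 endfacet
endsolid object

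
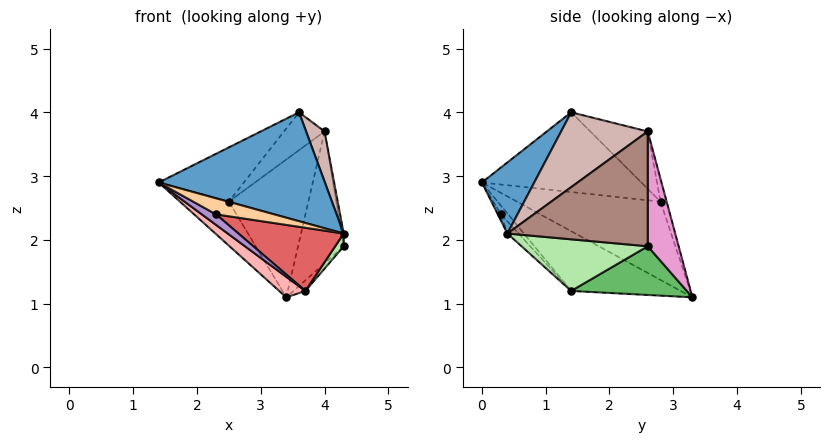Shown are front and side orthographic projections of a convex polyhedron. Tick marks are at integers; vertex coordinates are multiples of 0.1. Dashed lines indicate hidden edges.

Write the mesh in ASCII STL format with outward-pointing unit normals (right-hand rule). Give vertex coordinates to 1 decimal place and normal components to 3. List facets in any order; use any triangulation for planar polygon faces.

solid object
 facet normal 0.256 -0.813 0.522
  outer loop
   vertex 4.3 0.4 2.1
   vertex 3.6 1.4 4.0
   vertex 1.4 0.0 2.9
  endloop
 endfacet
 facet normal -0.860 0.293 -0.418
  outer loop
   vertex 2.5 2.8 2.6
   vertex 3.4 3.3 1.1
   vertex 1.4 0.0 2.9
  endloop
 endfacet
 facet normal -0.575 0.307 0.759
  outer loop
   vertex 2.5 2.8 2.6
   vertex 1.4 0.0 2.9
   vertex 3.6 1.4 4.0
  endloop
 endfacet
 facet normal -0.045 -0.819 -0.572
  outer loop
   vertex 2.3 0.3 2.4
   vertex 4.3 0.4 2.1
   vertex 1.4 0.0 2.9
  endloop
 endfacet
 facet normal 0.693 0.072 -0.717
  outer loop
   vertex 3.7 1.4 1.2
   vertex 3.4 3.3 1.1
   vertex 4.3 2.6 1.9
  endloop
 endfacet
 facet normal 0.802 -0.054 -0.595
  outer loop
   vertex 3.7 1.4 1.2
   vertex 4.3 2.6 1.9
   vertex 4.3 0.4 2.1
  endloop
 endfacet
 facet normal -0.073 -0.691 -0.719
  outer loop
   vertex 3.7 1.4 1.2
   vertex 4.3 0.4 2.1
   vertex 2.3 0.3 2.4
  endloop
 endfacet
 facet normal -0.538 -0.129 -0.833
  outer loop
   vertex 3.7 1.4 1.2
   vertex 1.4 0.0 2.9
   vertex 3.4 3.3 1.1
  endloop
 endfacet
 facet normal -0.267 -0.535 -0.802
  outer loop
   vertex 3.7 1.4 1.2
   vertex 2.3 0.3 2.4
   vertex 1.4 0.0 2.9
  endloop
 endfacet
 facet normal -0.518 0.366 0.773
  outer loop
   vertex 4.0 2.6 3.7
   vertex 2.5 2.8 2.6
   vertex 3.6 1.4 4.0
  endloop
 endfacet
 facet normal 0.986 0.015 0.164
  outer loop
   vertex 4.0 2.6 3.7
   vertex 4.3 0.4 2.1
   vertex 4.3 2.6 1.9
  endloop
 endfacet
 facet normal 0.885 -0.189 0.425
  outer loop
   vertex 4.0 2.6 3.7
   vertex 3.6 1.4 4.0
   vertex 4.3 0.4 2.1
  endloop
 endfacet
 facet normal 0.558 0.824 0.093
  outer loop
   vertex 4.0 2.6 3.7
   vertex 4.3 2.6 1.9
   vertex 3.4 3.3 1.1
  endloop
 endfacet
 facet normal -0.074 0.959 0.275
  outer loop
   vertex 4.0 2.6 3.7
   vertex 3.4 3.3 1.1
   vertex 2.5 2.8 2.6
  endloop
 endfacet
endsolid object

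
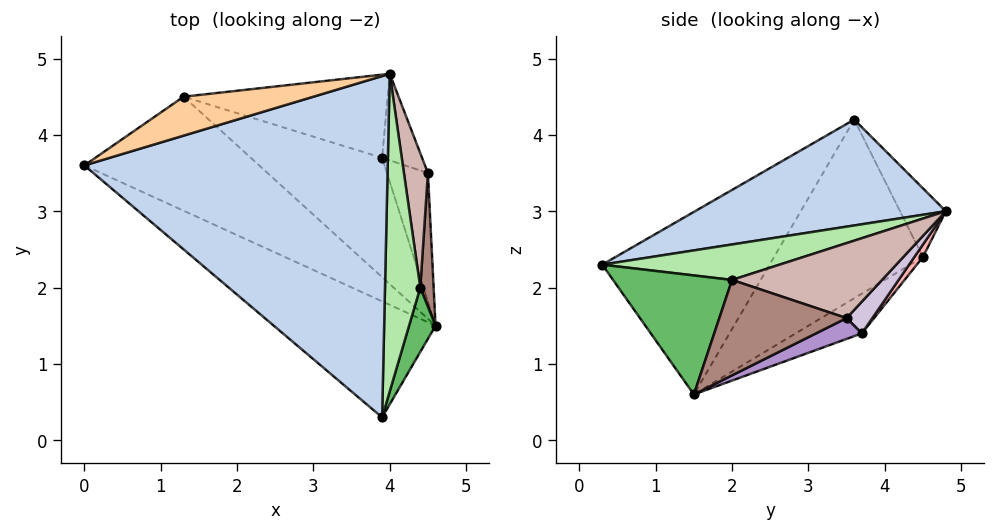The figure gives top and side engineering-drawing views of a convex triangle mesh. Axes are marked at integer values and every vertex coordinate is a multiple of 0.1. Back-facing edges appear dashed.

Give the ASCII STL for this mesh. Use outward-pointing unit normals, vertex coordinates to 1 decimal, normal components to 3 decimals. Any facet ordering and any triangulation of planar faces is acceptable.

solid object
 facet normal -0.669 -0.449 -0.592
  outer loop
   vertex 3.9 0.3 2.3
   vertex 0.0 3.6 4.2
   vertex 4.6 1.5 0.6
  endloop
 endfacet
 facet normal 0.326 -0.152 0.933
  outer loop
   vertex 3.9 0.3 2.3
   vertex 4.0 4.8 3.0
   vertex 0.0 3.6 4.2
  endloop
 endfacet
 facet normal -0.671 -0.344 -0.657
  outer loop
   vertex 1.3 4.5 2.4
   vertex 4.6 1.5 0.6
   vertex 0.0 3.6 4.2
  endloop
 endfacet
 facet normal -0.177 0.925 0.335
  outer loop
   vertex 1.3 4.5 2.4
   vertex 0.0 3.6 4.2
   vertex 4.0 4.8 3.0
  endloop
 endfacet
 facet normal 0.944 -0.253 0.210
  outer loop
   vertex 4.4 2.0 2.1
   vertex 3.9 0.3 2.3
   vertex 4.6 1.5 0.6
  endloop
 endfacet
 facet normal 0.703 -0.125 0.700
  outer loop
   vertex 4.4 2.0 2.1
   vertex 4.0 4.8 3.0
   vertex 3.9 0.3 2.3
  endloop
 endfacet
 facet normal -0.280 0.248 -0.927
  outer loop
   vertex 3.9 3.7 1.4
   vertex 4.6 1.5 0.6
   vertex 1.3 4.5 2.4
  endloop
 endfacet
 facet normal 0.035 0.823 -0.568
  outer loop
   vertex 3.9 3.7 1.4
   vertex 1.3 4.5 2.4
   vertex 4.0 4.8 3.0
  endloop
 endfacet
 facet normal 0.410 0.424 -0.807
  outer loop
   vertex 4.5 3.5 1.6
   vertex 4.6 1.5 0.6
   vertex 3.9 3.7 1.4
  endloop
 endfacet
 facet normal 0.422 0.735 -0.531
  outer loop
   vertex 4.5 3.5 1.6
   vertex 3.9 3.7 1.4
   vertex 4.0 4.8 3.0
  endloop
 endfacet
 facet normal 0.990 -0.020 0.139
  outer loop
   vertex 4.5 3.5 1.6
   vertex 4.4 2.0 2.1
   vertex 4.6 1.5 0.6
  endloop
 endfacet
 facet normal 0.952 0.038 0.305
  outer loop
   vertex 4.5 3.5 1.6
   vertex 4.0 4.8 3.0
   vertex 4.4 2.0 2.1
  endloop
 endfacet
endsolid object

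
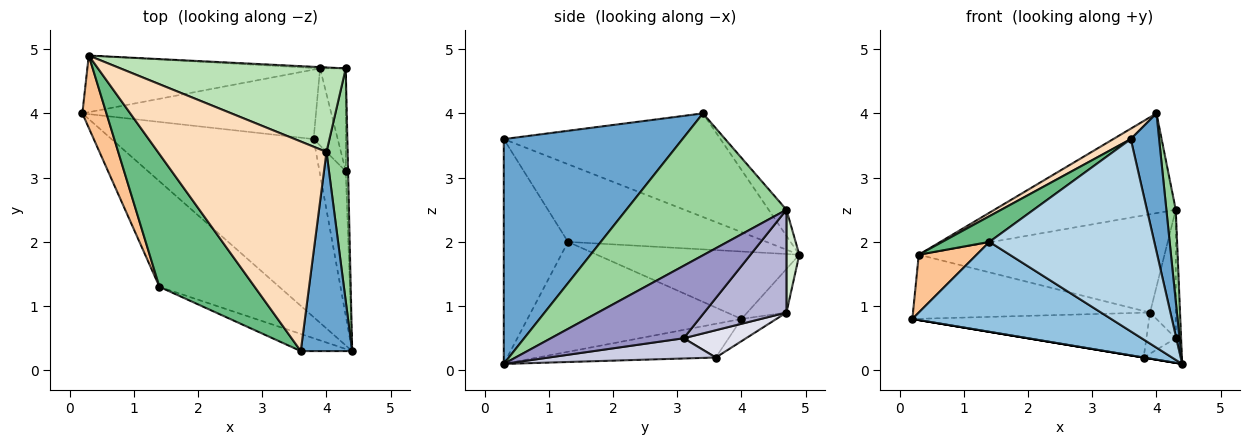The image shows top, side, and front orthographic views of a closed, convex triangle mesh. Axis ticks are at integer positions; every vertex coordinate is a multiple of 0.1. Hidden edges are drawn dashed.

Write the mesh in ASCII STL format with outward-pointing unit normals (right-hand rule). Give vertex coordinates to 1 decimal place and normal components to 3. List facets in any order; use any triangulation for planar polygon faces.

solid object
 facet normal 0.963 -0.153 0.220
  outer loop
   vertex 3.6 0.3 3.6
   vertex 4.4 0.3 0.1
   vertex 4.0 3.4 4.0
  endloop
 endfacet
 facet normal -0.572 -0.532 -0.624
  outer loop
   vertex 1.4 1.3 2.0
   vertex 0.2 4.0 0.8
   vertex 4.4 0.3 0.1
  endloop
 endfacet
 facet normal -0.362 -0.929 -0.083
  outer loop
   vertex 1.4 1.3 2.0
   vertex 4.4 0.3 0.1
   vertex 3.6 0.3 3.6
  endloop
 endfacet
 facet normal -0.164 0.000 -0.986
  outer loop
   vertex 3.8 3.6 0.2
   vertex 4.4 0.3 0.1
   vertex 0.2 4.0 0.8
  endloop
 endfacet
 facet normal -0.080 0.540 -0.838
  outer loop
   vertex 3.8 3.6 0.2
   vertex 0.2 4.0 0.8
   vertex 3.9 4.7 0.9
  endloop
 endfacet
 facet normal -0.123 0.744 -0.657
  outer loop
   vertex 0.3 4.9 1.8
   vertex 3.9 4.7 0.9
   vertex 0.2 4.0 0.8
  endloop
 endfacet
 facet normal -0.909 -0.260 0.325
  outer loop
   vertex 0.3 4.9 1.8
   vertex 0.2 4.0 0.8
   vertex 1.4 1.3 2.0
  endloop
 endfacet
 facet normal -0.523 -0.042 0.851
  outer loop
   vertex 0.3 4.9 1.8
   vertex 3.6 0.3 3.6
   vertex 4.0 3.4 4.0
  endloop
 endfacet
 facet normal -0.625 -0.148 0.766
  outer loop
   vertex 0.3 4.9 1.8
   vertex 1.4 1.3 2.0
   vertex 3.6 0.3 3.6
  endloop
 endfacet
 facet normal 0.987 -0.058 0.147
  outer loop
   vertex 4.3 4.7 2.5
   vertex 4.0 3.4 4.0
   vertex 4.4 0.3 0.1
  endloop
 endfacet
 facet normal -0.075 0.761 0.645
  outer loop
   vertex 4.3 4.7 2.5
   vertex 0.3 4.9 1.8
   vertex 4.0 3.4 4.0
  endloop
 endfacet
 facet normal 0.052 0.999 -0.013
  outer loop
   vertex 4.3 4.7 2.5
   vertex 3.9 4.7 0.9
   vertex 0.3 4.9 1.8
  endloop
 endfacet
 facet normal 0.999 0.040 -0.032
  outer loop
   vertex 4.3 3.1 0.5
   vertex 4.3 4.7 2.5
   vertex 4.4 0.3 0.1
  endloop
 endfacet
 facet normal 0.928 0.290 -0.232
  outer loop
   vertex 4.3 3.1 0.5
   vertex 3.9 4.7 0.9
   vertex 4.3 4.7 2.5
  endloop
 endfacet
 facet normal 0.605 0.134 -0.785
  outer loop
   vertex 4.3 3.1 0.5
   vertex 4.4 0.3 0.1
   vertex 3.8 3.6 0.2
  endloop
 endfacet
 facet normal 0.707 0.333 -0.624
  outer loop
   vertex 4.3 3.1 0.5
   vertex 3.8 3.6 0.2
   vertex 3.9 4.7 0.9
  endloop
 endfacet
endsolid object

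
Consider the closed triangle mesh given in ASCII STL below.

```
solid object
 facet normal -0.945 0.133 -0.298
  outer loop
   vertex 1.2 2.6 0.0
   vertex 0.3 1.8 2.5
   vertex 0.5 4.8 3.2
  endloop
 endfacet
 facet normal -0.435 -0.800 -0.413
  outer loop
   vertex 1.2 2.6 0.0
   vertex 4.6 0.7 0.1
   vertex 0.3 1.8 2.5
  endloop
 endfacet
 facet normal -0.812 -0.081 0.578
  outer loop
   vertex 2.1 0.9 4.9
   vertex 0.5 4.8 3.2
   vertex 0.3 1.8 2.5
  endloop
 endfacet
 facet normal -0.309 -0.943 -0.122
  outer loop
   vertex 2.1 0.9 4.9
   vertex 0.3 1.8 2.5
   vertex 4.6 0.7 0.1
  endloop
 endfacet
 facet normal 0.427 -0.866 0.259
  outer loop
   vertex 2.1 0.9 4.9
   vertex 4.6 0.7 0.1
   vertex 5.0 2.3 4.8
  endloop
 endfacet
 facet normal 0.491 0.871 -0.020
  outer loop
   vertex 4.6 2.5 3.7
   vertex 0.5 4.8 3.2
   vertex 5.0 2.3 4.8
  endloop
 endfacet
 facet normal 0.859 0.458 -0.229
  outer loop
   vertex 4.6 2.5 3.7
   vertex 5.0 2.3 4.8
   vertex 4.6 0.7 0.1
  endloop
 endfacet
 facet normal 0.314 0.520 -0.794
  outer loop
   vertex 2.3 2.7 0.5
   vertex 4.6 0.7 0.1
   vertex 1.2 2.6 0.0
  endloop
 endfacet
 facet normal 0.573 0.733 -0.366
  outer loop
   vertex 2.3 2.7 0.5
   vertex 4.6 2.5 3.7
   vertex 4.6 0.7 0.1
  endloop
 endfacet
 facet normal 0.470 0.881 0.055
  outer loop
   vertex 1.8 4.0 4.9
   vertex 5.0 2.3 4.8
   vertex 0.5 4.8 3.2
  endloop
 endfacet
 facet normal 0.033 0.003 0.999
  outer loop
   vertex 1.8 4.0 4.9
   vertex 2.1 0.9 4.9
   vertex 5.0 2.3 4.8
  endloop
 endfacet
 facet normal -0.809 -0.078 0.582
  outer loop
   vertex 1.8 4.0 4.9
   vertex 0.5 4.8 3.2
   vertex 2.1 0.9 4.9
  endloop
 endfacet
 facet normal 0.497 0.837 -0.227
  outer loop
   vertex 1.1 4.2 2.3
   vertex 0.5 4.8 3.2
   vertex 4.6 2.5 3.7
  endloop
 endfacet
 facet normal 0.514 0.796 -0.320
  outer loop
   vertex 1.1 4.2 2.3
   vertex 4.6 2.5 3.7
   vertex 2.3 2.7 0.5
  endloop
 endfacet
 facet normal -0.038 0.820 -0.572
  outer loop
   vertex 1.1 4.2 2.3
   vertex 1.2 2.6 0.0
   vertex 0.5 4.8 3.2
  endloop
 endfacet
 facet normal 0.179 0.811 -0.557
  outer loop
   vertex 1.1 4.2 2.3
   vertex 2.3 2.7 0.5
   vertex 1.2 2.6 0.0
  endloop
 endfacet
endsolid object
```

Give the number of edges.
24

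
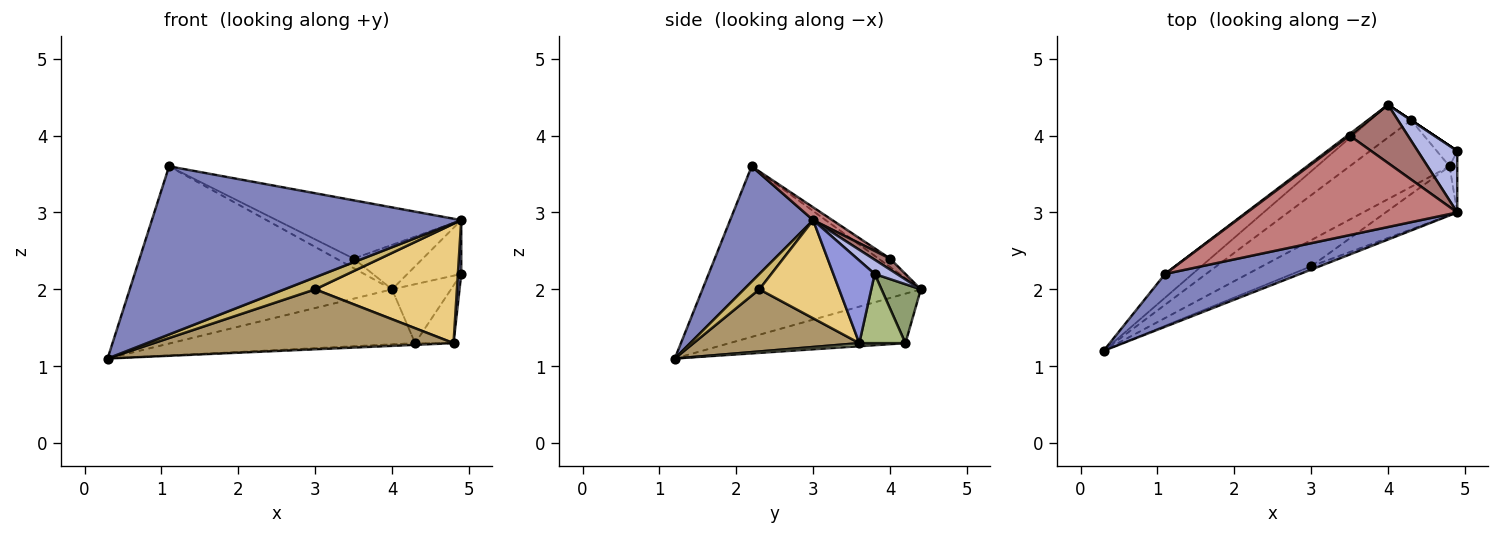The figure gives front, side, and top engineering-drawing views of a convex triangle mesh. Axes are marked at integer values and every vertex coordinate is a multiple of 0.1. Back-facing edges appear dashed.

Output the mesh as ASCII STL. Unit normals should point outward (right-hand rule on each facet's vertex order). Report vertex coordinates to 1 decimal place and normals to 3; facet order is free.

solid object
 facet normal -0.636 0.765 -0.102
  outer loop
   vertex 1.1 2.2 3.6
   vertex 4.0 4.4 2.0
   vertex 0.3 1.2 1.1
  endloop
 endfacet
 facet normal 0.248 -0.924 0.290
  outer loop
   vertex 4.9 3.0 2.9
   vertex 1.1 2.2 3.6
   vertex 0.3 1.2 1.1
  endloop
 endfacet
 facet normal 0.992 -0.081 -0.092
  outer loop
   vertex 4.9 3.0 2.9
   vertex 4.8 3.6 1.3
   vertex 4.9 3.8 2.2
  endloop
 endfacet
 facet normal 0.262 0.635 0.726
  outer loop
   vertex 4.9 3.0 2.9
   vertex 4.9 3.8 2.2
   vertex 4.0 4.4 2.0
  endloop
 endfacet
 facet normal 0.555 0.832 0.000
  outer loop
   vertex 4.3 4.2 1.3
   vertex 4.0 4.4 2.0
   vertex 4.9 3.8 2.2
  endloop
 endfacet
 facet normal 0.749 0.624 -0.222
  outer loop
   vertex 4.3 4.2 1.3
   vertex 4.9 3.8 2.2
   vertex 4.8 3.6 1.3
  endloop
 endfacet
 facet normal -0.526 0.731 -0.434
  outer loop
   vertex 4.3 4.2 1.3
   vertex 0.3 1.2 1.1
   vertex 4.0 4.4 2.0
  endloop
 endfacet
 facet normal 0.031 0.026 -0.999
  outer loop
   vertex 4.3 4.2 1.3
   vertex 4.8 3.6 1.3
   vertex 0.3 1.2 1.1
  endloop
 endfacet
 facet normal 0.452 -0.818 -0.356
  outer loop
   vertex 3.0 2.3 2.0
   vertex 0.3 1.2 1.1
   vertex 4.8 3.6 1.3
  endloop
 endfacet
 facet normal 0.434 -0.868 -0.241
  outer loop
   vertex 3.0 2.3 2.0
   vertex 4.9 3.0 2.9
   vertex 0.3 1.2 1.1
  endloop
 endfacet
 facet normal 0.462 -0.821 -0.337
  outer loop
   vertex 3.0 2.3 2.0
   vertex 4.8 3.6 1.3
   vertex 4.9 3.0 2.9
  endloop
 endfacet
 facet normal -0.549 0.824 0.137
  outer loop
   vertex 3.5 4.0 2.4
   vertex 4.0 4.4 2.0
   vertex 1.1 2.2 3.6
  endloop
 endfacet
 facet normal 0.148 0.600 0.786
  outer loop
   vertex 3.5 4.0 2.4
   vertex 4.9 3.0 2.9
   vertex 4.0 4.4 2.0
  endloop
 endfacet
 facet normal 0.053 0.504 0.862
  outer loop
   vertex 3.5 4.0 2.4
   vertex 1.1 2.2 3.6
   vertex 4.9 3.0 2.9
  endloop
 endfacet
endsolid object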